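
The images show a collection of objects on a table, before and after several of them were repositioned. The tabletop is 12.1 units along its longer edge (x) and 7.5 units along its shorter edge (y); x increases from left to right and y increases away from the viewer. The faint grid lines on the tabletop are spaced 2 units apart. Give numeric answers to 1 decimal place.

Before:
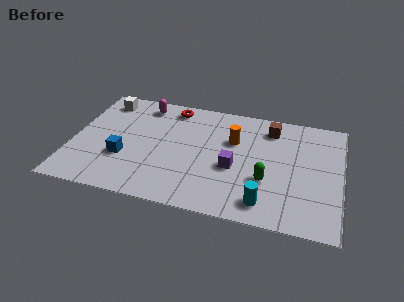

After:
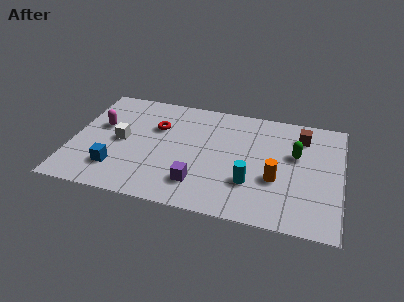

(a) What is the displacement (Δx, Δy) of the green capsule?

(1.2, 2.0)

From the two frames, the green capsule sits at roughly (8.8, 2.6) before and (10.0, 4.6) after.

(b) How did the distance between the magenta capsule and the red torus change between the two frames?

+1.2

They were about 1.3 units apart before and 2.5 after — 1.2 units further apart.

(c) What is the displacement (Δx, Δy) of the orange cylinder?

(2.0, -2.1)

The orange cylinder started near (7.2, 4.9) and ended near (9.2, 2.8).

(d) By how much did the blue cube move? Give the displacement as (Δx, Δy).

(-0.3, -0.8)

From the two frames, the blue cube sits at roughly (2.4, 2.6) before and (2.1, 1.8) after.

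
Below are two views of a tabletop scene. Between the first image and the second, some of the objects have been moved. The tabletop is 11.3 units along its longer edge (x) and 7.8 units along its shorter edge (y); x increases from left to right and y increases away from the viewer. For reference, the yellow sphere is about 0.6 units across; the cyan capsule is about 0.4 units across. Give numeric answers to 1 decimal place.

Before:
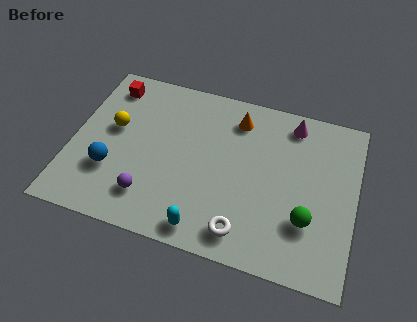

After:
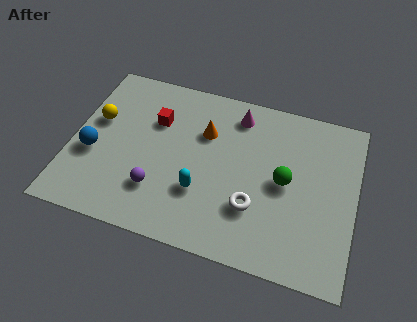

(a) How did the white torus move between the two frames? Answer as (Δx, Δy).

(0.3, 1.2)

The white torus started near (7.1, 1.2) and ended near (7.4, 2.4).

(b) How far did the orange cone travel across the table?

1.6

The orange cone moved from about (6.4, 6.3) to (5.2, 5.3), a distance of √(1.2² + 1.0²) ≈ 1.6.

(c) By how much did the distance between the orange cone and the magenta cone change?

-0.5

The distance was about 2.2 in the first image and 1.7 in the second, so they moved 0.5 units closer together.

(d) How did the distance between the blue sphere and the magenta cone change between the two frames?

-1.6

Before: roughly 8.1 units apart; after: 6.5. That's 1.6 units closer together.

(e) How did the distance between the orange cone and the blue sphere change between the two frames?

-1.2

Before: roughly 6.0 units apart; after: 4.8. That's 1.2 units closer together.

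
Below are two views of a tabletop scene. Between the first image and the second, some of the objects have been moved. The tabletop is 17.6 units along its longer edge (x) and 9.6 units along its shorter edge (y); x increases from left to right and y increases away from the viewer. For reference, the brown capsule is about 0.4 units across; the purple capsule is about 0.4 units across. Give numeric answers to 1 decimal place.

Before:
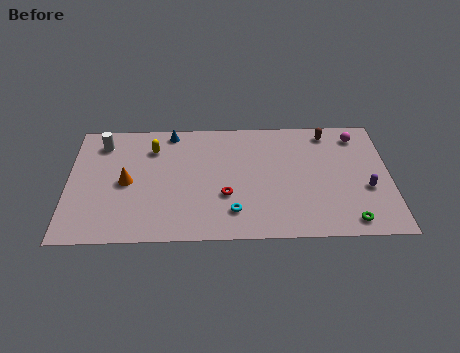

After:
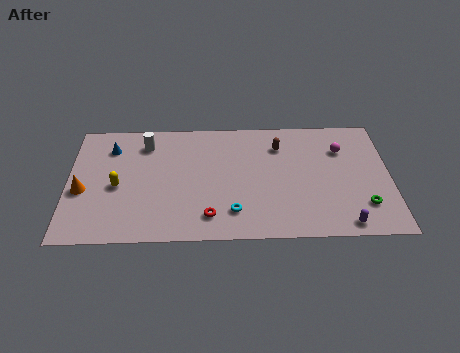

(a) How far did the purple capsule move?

3.0

The purple capsule was near (16.3, 3.7) before and (15.0, 1.0) after, so it travelled √(1.3² + 2.7²) ≈ 3.0 units.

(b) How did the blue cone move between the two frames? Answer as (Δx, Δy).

(-3.3, -1.2)

From the two frames, the blue cone sits at roughly (5.6, 8.6) before and (2.3, 7.4) after.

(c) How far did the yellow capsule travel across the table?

3.6

The yellow capsule moved from about (4.6, 7.3) to (2.7, 4.3), a distance of √(1.9² + 3.0²) ≈ 3.6.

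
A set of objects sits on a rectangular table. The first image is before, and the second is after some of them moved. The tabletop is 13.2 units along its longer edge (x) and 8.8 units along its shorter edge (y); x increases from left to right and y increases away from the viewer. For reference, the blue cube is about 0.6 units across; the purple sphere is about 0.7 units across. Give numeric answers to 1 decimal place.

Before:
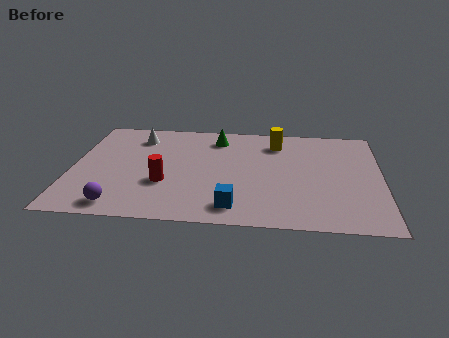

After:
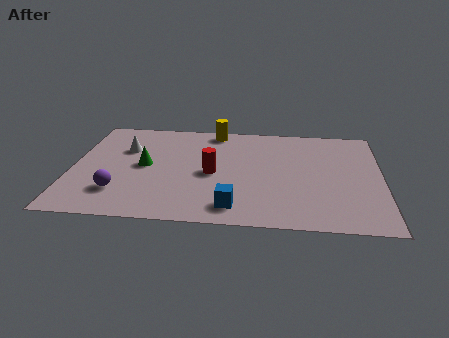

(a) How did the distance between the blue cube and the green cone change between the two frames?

-0.9

The distance was about 5.9 in the first image and 5.0 in the second, so they moved 0.9 units closer together.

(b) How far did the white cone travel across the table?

1.2

From (2.7, 7.0) to (2.2, 5.9), the white cone covered √(0.5² + 1.1²) ≈ 1.2 units.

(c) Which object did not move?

the blue cube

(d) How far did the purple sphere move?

1.1

The purple sphere was near (2.2, 1.1) before and (2.1, 2.2) after, so it travelled √(0.1² + 1.1²) ≈ 1.1 units.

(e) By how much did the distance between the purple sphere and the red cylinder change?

+1.6

They were about 2.7 units apart before and 4.3 after — 1.6 units further apart.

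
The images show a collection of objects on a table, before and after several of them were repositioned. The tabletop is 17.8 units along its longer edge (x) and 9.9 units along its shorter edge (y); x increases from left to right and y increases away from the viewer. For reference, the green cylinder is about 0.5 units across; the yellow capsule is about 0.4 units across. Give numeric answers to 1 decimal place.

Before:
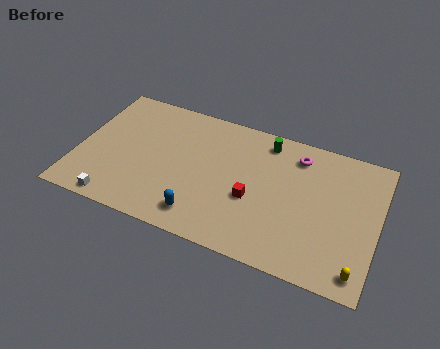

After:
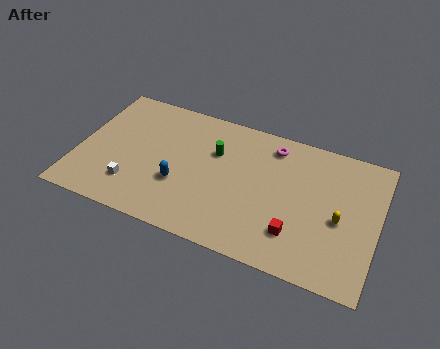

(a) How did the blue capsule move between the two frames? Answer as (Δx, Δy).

(-1.5, 1.8)

The blue capsule started near (7.7, 1.7) and ended near (6.2, 3.5).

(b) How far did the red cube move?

3.1

From (10.5, 4.0) to (13.2, 2.5), the red cube covered √(2.7² + 1.5²) ≈ 3.1 units.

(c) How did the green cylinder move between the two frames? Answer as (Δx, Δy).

(-2.9, -1.9)

The green cylinder started near (10.9, 8.5) and ended near (8.0, 6.6).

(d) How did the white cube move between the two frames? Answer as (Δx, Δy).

(0.8, 1.5)

From the two frames, the white cube sits at roughly (2.7, 0.9) before and (3.5, 2.4) after.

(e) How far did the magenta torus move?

1.5

From (12.8, 8.1) to (11.3, 8.3), the magenta torus covered √(1.5² + 0.2²) ≈ 1.5 units.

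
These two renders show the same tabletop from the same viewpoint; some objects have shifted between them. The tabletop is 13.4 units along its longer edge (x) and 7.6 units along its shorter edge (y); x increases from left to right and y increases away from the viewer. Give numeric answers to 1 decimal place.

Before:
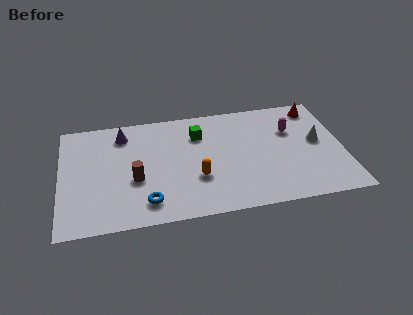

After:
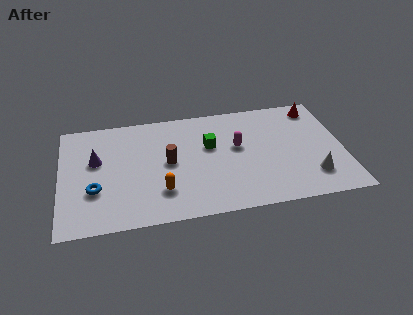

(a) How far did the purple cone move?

2.1

The purple cone was near (3.0, 6.2) before and (1.7, 4.6) after, so it travelled √(1.3² + 1.6²) ≈ 2.1 units.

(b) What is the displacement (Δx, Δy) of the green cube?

(0.5, -0.9)

The green cube was at about (6.6, 5.6) and moved to about (7.1, 4.7).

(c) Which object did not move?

the red cone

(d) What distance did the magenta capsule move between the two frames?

2.7

The magenta capsule moved from about (11.0, 5.1) to (8.4, 4.4), a distance of √(2.6² + 0.7²) ≈ 2.7.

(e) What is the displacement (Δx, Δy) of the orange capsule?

(-1.7, -0.6)

The orange capsule was at about (6.4, 2.6) and moved to about (4.7, 2.0).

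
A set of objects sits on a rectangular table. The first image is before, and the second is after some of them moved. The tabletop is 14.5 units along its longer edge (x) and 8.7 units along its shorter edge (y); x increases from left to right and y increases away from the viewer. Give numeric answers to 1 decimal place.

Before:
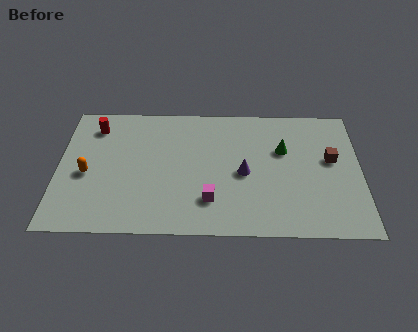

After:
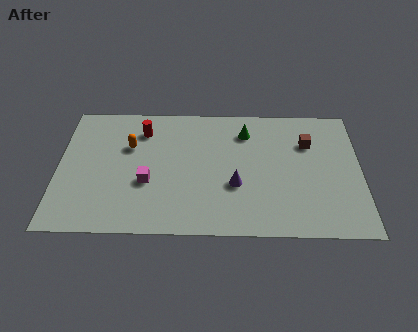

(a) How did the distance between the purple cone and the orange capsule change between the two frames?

-1.8

Before: roughly 7.5 units apart; after: 5.7. That's 1.8 units closer together.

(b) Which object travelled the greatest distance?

the magenta cube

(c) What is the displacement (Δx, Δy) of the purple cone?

(-0.4, -0.8)

The purple cone was at about (8.9, 4.0) and moved to about (8.5, 3.2).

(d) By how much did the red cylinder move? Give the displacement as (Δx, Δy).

(2.3, -0.2)

The red cylinder was at about (1.7, 7.0) and moved to about (4.0, 6.8).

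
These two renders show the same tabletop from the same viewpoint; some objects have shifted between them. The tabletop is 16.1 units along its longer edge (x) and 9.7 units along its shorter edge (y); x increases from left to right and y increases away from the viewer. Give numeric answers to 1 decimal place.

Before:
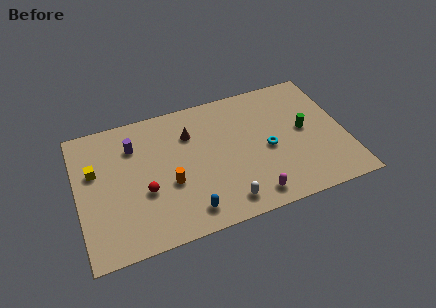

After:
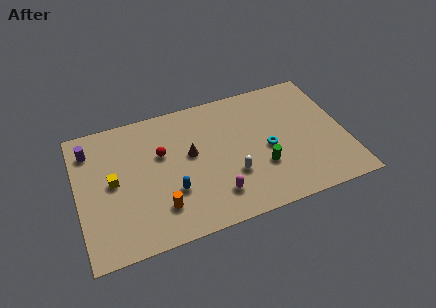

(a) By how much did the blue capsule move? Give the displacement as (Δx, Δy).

(-0.8, 1.7)

The blue capsule was at about (6.3, 1.5) and moved to about (5.5, 3.2).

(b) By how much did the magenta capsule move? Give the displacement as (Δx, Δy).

(-2.1, 0.8)

From the two frames, the magenta capsule sits at roughly (10.1, 1.3) before and (8.0, 2.1) after.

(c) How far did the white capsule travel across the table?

1.9

The white capsule was near (8.5, 1.4) before and (9.1, 3.2) after, so it travelled √(0.6² + 1.8²) ≈ 1.9 units.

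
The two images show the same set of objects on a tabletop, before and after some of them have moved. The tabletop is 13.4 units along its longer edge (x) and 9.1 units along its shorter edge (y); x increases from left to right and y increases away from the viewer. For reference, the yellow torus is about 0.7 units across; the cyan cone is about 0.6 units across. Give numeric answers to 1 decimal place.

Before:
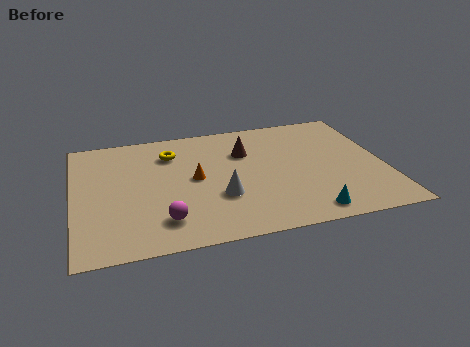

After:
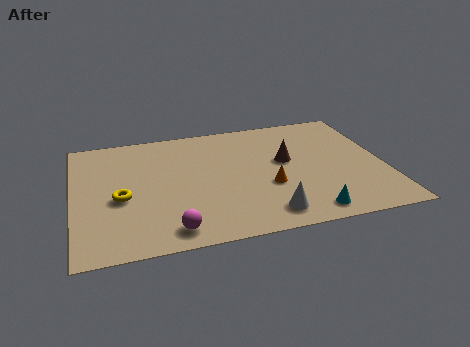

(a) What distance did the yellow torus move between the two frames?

3.8

The yellow torus was near (4.3, 6.9) before and (2.0, 3.9) after, so it travelled √(2.3² + 3.0²) ≈ 3.8 units.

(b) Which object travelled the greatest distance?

the yellow torus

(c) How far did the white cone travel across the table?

2.5

The white cone was near (6.2, 3.1) before and (8.1, 1.4) after, so it travelled √(1.9² + 1.7²) ≈ 2.5 units.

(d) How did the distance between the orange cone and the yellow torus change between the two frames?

+3.9

They were about 2.4 units apart before and 6.3 after — 3.9 units further apart.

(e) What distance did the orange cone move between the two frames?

3.4

The orange cone was near (5.2, 4.7) before and (8.3, 3.4) after, so it travelled √(3.1² + 1.3²) ≈ 3.4 units.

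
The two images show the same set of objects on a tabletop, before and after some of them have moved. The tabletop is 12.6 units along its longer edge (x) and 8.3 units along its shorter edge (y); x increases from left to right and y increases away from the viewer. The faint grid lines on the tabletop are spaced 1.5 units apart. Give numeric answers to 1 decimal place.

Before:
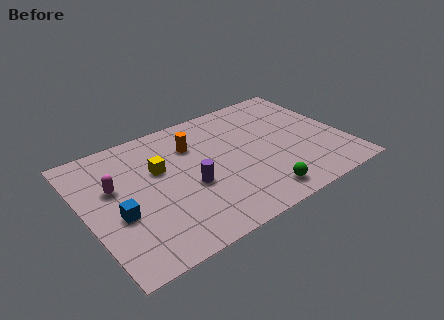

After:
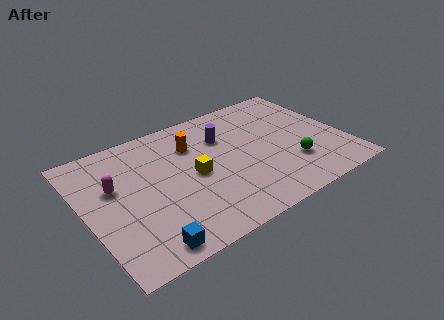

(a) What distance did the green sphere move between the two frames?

2.2

The green sphere moved from about (7.9, 1.2) to (9.8, 2.4), a distance of √(1.9² + 1.2²) ≈ 2.2.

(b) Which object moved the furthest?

the purple cylinder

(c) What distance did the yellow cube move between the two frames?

1.9

The yellow cube was near (3.7, 5.2) before and (5.2, 4.0) after, so it travelled √(1.5² + 1.2²) ≈ 1.9 units.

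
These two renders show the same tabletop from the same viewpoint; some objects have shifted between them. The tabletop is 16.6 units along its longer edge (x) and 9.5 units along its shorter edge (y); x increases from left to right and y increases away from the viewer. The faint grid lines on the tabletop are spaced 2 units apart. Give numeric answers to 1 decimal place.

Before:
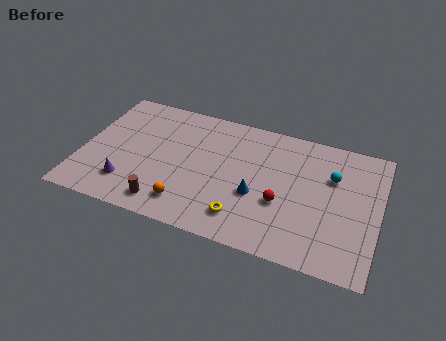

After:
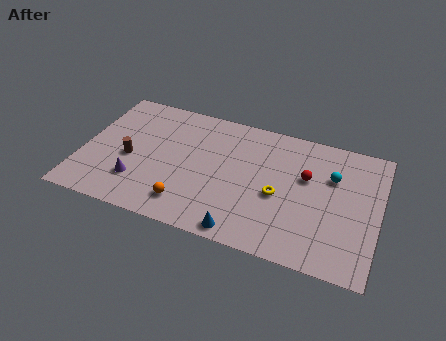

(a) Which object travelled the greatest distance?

the brown cylinder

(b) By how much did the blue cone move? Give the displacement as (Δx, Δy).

(-0.5, -2.8)

The blue cone was at about (9.9, 3.7) and moved to about (9.4, 0.9).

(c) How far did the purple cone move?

0.6

From (2.8, 2.2) to (3.3, 2.5), the purple cone covered √(0.5² + 0.3²) ≈ 0.6 units.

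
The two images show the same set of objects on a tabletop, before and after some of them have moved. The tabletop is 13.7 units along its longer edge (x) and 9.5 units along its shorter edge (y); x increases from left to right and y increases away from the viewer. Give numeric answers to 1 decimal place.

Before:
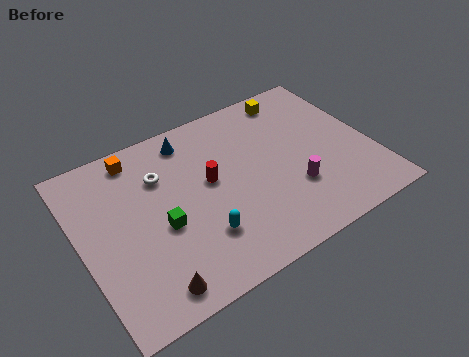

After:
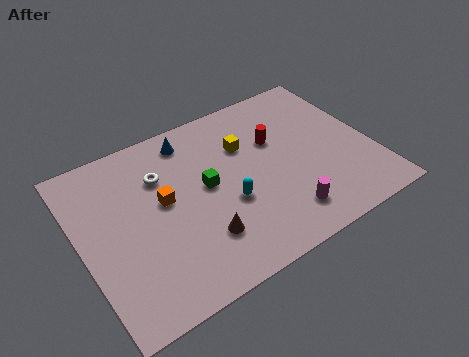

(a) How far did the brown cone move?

2.9

The brown cone was near (2.6, 1.2) before and (5.2, 2.5) after, so it travelled √(2.6² + 1.3²) ≈ 2.9 units.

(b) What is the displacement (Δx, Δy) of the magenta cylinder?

(-0.7, -1.2)

The magenta cylinder was at about (9.7, 3.0) and moved to about (9.0, 1.8).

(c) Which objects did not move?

the blue cone and the white torus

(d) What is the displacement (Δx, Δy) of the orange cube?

(0.8, -3.0)

The orange cube started near (3.1, 8.3) and ended near (3.9, 5.3).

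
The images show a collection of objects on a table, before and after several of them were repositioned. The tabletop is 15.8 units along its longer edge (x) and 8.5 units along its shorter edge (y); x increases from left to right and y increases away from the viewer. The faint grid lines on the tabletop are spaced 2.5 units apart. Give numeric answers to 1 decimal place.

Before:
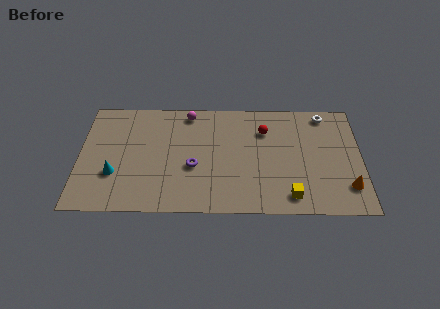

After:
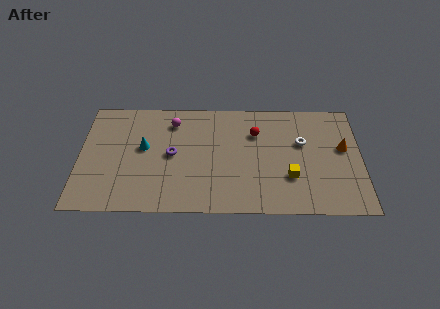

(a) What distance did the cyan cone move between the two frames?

2.6

The cyan cone moved from about (2.0, 2.8) to (3.6, 4.8), a distance of √(1.6² + 2.0²) ≈ 2.6.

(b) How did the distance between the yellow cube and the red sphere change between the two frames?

-1.3

They were about 5.1 units apart before and 3.8 after — 1.3 units closer together.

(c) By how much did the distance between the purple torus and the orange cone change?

+0.9

They were about 8.7 units apart before and 9.6 after — 0.9 units further apart.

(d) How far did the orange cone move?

2.9

The orange cone moved from about (15.0, 2.0) to (14.8, 4.9), a distance of √(0.2² + 2.9²) ≈ 2.9.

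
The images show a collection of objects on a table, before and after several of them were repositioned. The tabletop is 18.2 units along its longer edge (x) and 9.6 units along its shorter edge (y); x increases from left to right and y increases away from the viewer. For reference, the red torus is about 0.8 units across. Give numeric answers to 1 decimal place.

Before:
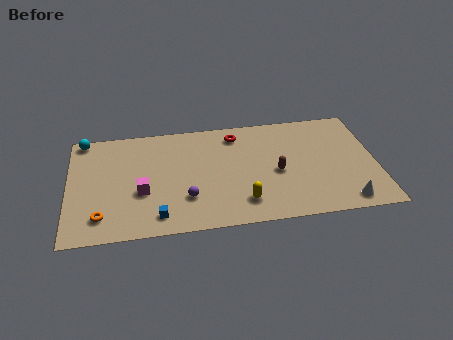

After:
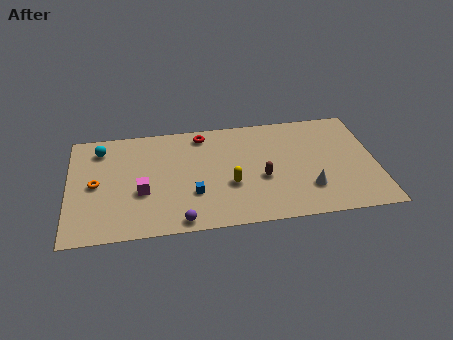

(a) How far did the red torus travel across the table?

2.0

From (10.0, 8.0) to (8.0, 8.3), the red torus covered √(2.0² + 0.3²) ≈ 2.0 units.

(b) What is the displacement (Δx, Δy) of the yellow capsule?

(-0.7, 1.6)

The yellow capsule was at about (10.2, 2.0) and moved to about (9.5, 3.6).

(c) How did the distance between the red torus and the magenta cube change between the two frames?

-1.2

The distance was about 7.1 in the first image and 5.9 in the second, so they moved 1.2 units closer together.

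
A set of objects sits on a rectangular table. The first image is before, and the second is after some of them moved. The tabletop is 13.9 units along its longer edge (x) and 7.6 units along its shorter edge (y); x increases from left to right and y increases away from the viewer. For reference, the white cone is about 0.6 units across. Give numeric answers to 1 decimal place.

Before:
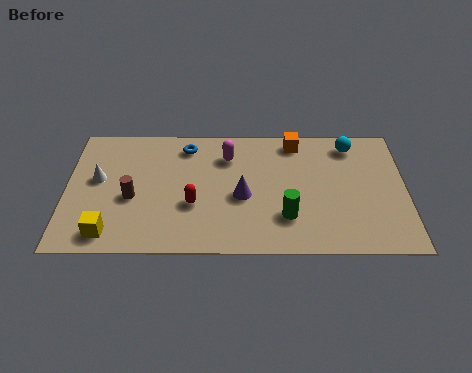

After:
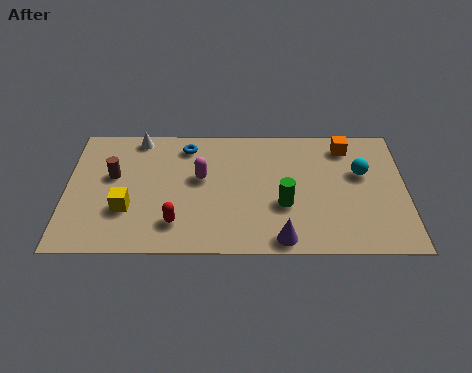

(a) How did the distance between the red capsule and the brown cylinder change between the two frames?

+1.3

The distance was about 2.5 in the first image and 3.8 in the second, so they moved 1.3 units further apart.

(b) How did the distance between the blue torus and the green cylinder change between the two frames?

-0.6

They were about 5.9 units apart before and 5.3 after — 0.6 units closer together.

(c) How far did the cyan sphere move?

1.7

From (11.7, 6.4) to (12.1, 4.7), the cyan sphere covered √(0.4² + 1.7²) ≈ 1.7 units.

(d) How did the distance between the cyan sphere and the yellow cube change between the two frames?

-1.4

The distance was about 11.2 in the first image and 9.8 in the second, so they moved 1.4 units closer together.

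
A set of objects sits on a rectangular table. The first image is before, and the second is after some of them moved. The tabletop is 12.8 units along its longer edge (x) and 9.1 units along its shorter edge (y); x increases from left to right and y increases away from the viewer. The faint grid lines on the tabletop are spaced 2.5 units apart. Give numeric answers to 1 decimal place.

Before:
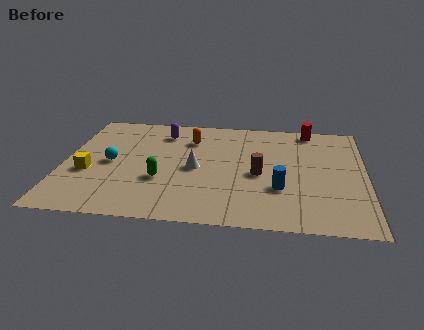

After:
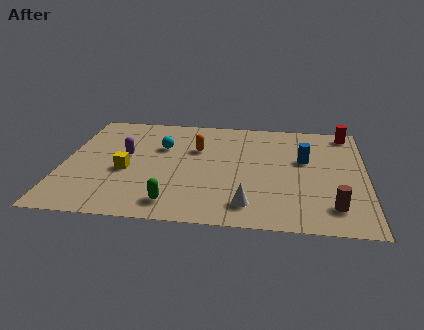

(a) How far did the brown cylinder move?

3.9

The brown cylinder moved from about (8.3, 4.1) to (11.4, 1.8), a distance of √(3.1² + 2.3²) ≈ 3.9.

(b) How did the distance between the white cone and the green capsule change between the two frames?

+1.3

Before: roughly 1.8 units apart; after: 3.1. That's 1.3 units further apart.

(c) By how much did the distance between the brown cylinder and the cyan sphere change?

+2.1

The distance was about 6.3 in the first image and 8.4 in the second, so they moved 2.1 units further apart.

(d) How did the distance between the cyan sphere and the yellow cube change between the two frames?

+1.3

They were about 1.3 units apart before and 2.6 after — 1.3 units further apart.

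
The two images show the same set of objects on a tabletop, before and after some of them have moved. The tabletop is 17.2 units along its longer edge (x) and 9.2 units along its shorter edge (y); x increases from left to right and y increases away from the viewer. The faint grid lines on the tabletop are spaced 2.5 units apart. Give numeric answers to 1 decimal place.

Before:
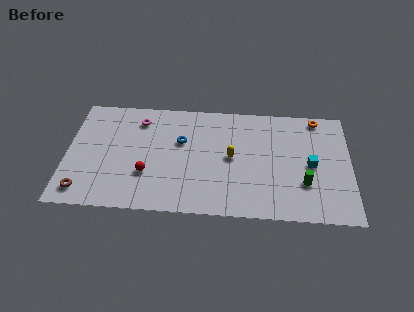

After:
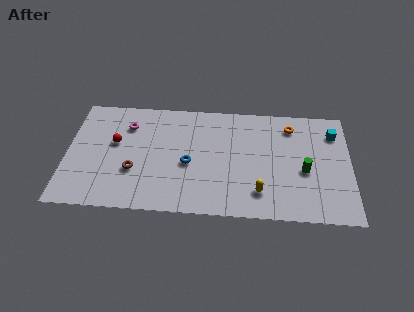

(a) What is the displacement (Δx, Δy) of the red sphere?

(-2.0, 2.4)

The red sphere was at about (4.9, 3.0) and moved to about (2.9, 5.4).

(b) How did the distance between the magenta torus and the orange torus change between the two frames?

-0.9

The distance was about 10.9 in the first image and 10.0 in the second, so they moved 0.9 units closer together.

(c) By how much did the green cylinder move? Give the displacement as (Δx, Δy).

(0.0, 1.0)

From the two frames, the green cylinder sits at roughly (14.4, 2.9) before and (14.4, 3.9) after.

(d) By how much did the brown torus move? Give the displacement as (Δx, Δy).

(3.0, 1.8)

The brown torus was at about (1.1, 1.4) and moved to about (4.1, 3.2).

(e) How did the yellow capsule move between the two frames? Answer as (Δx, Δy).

(1.7, -2.7)

From the two frames, the yellow capsule sits at roughly (10.0, 4.7) before and (11.7, 2.0) after.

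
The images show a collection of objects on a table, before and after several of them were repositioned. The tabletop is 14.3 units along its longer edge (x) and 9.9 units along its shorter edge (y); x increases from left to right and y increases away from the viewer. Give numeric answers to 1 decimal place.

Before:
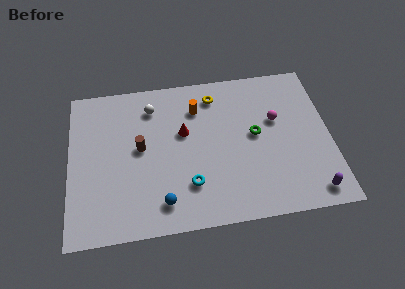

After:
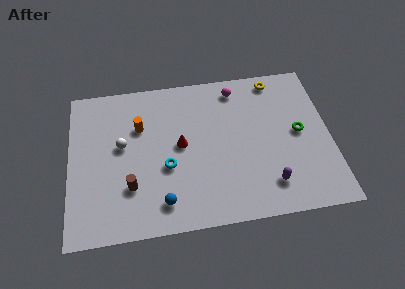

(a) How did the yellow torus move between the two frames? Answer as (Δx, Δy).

(3.4, 0.6)

The yellow torus started near (8.1, 8.2) and ended near (11.5, 8.8).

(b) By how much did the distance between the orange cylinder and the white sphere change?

-1.0

The distance was about 2.5 in the first image and 1.5 in the second, so they moved 1.0 units closer together.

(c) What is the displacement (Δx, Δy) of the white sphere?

(-1.7, -2.3)

The white sphere started near (4.6, 7.9) and ended near (2.9, 5.6).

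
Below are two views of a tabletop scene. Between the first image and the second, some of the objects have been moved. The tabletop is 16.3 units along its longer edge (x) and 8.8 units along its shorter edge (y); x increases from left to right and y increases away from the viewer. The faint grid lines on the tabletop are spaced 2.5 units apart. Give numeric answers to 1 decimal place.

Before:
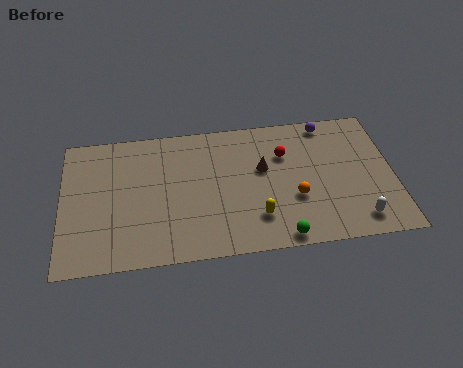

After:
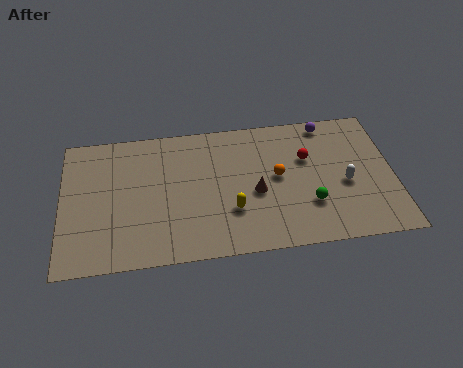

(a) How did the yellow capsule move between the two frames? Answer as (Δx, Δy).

(-1.2, 0.6)

The yellow capsule was at about (9.5, 2.2) and moved to about (8.3, 2.8).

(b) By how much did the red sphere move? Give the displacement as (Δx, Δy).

(1.1, -0.4)

From the two frames, the red sphere sits at roughly (11.0, 6.1) before and (12.1, 5.7) after.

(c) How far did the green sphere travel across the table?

2.4

The green sphere was near (10.6, 0.8) before and (12.1, 2.7) after, so it travelled √(1.5² + 1.9²) ≈ 2.4 units.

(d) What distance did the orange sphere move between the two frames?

1.7

From (11.4, 3.2) to (10.6, 4.7), the orange sphere covered √(0.8² + 1.5²) ≈ 1.7 units.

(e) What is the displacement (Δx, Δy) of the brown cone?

(-0.4, -1.5)

From the two frames, the brown cone sits at roughly (9.9, 5.3) before and (9.5, 3.8) after.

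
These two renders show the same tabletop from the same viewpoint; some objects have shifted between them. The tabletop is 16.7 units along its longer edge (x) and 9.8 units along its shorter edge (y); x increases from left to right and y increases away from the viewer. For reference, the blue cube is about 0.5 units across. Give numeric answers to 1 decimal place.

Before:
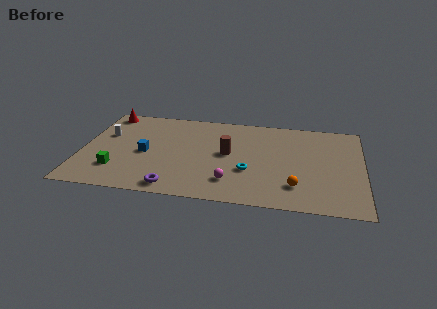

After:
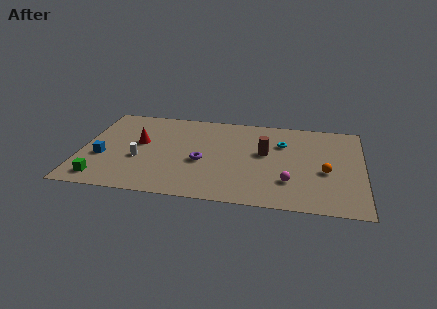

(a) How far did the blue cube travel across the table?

2.6

The blue cube moved from about (3.8, 4.5) to (1.3, 3.7), a distance of √(2.5² + 0.8²) ≈ 2.6.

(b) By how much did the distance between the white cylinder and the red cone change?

-0.7

Before: roughly 2.5 units apart; after: 1.8. That's 0.7 units closer together.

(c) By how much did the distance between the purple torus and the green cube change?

+2.6

The distance was about 3.8 in the first image and 6.4 in the second, so they moved 2.6 units further apart.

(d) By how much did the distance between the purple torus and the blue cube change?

+2.0

The distance was about 3.9 in the first image and 5.9 in the second, so they moved 2.0 units further apart.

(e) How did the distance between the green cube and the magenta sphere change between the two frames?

+4.3

The distance was about 6.8 in the first image and 11.1 in the second, so they moved 4.3 units further apart.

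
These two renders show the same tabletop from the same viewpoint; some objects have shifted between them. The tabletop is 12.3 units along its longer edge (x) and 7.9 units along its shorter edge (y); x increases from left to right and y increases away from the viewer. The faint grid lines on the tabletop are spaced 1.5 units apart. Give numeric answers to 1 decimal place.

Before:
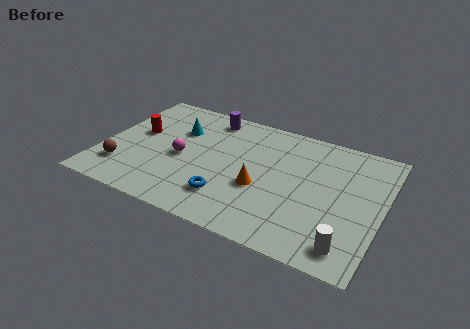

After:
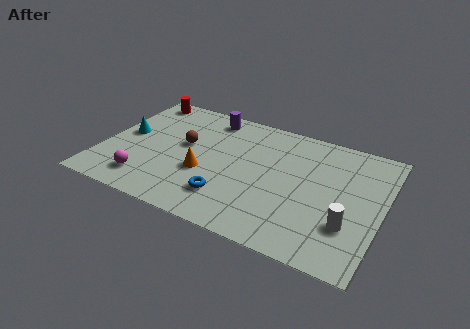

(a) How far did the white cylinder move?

1.2

From (11.1, 1.2) to (11.0, 2.4), the white cylinder covered √(0.1² + 1.2²) ≈ 1.2 units.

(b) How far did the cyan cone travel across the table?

2.5

The cyan cone moved from about (3.1, 5.4) to (0.9, 4.2), a distance of √(2.2² + 1.2²) ≈ 2.5.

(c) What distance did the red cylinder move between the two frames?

2.5

The red cylinder moved from about (1.4, 4.5) to (1.1, 7.0), a distance of √(0.3² + 2.5²) ≈ 2.5.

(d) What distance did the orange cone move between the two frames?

2.5

From (7.1, 3.1) to (4.6, 3.0), the orange cone covered √(2.5² + 0.1²) ≈ 2.5 units.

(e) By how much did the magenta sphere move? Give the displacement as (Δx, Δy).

(-1.3, -2.1)

The magenta sphere started near (3.5, 3.6) and ended near (2.2, 1.5).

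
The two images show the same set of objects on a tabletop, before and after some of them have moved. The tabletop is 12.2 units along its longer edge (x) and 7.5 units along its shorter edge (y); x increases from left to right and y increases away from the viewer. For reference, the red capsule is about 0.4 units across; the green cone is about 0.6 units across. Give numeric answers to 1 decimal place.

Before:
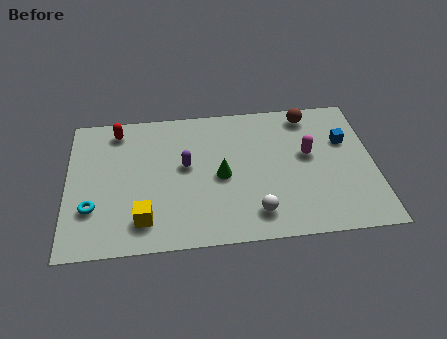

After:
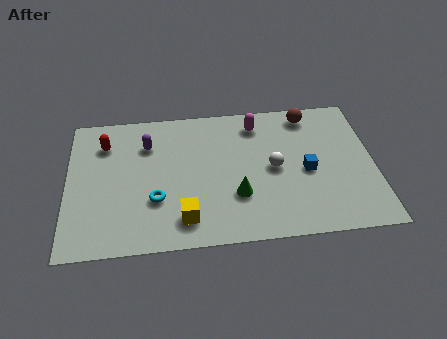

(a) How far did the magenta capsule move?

2.8

From (9.6, 4.3) to (7.6, 6.2), the magenta capsule covered √(2.0² + 1.9²) ≈ 2.8 units.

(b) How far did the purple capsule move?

2.0

The purple capsule moved from about (4.7, 4.2) to (3.2, 5.5), a distance of √(1.5² + 1.3²) ≈ 2.0.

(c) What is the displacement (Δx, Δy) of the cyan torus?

(2.5, 0.2)

The cyan torus was at about (1.0, 2.3) and moved to about (3.5, 2.5).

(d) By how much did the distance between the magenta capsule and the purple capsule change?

-0.4

Before: roughly 4.9 units apart; after: 4.5. That's 0.4 units closer together.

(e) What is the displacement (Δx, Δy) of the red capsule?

(-0.5, -0.7)

The red capsule started near (2.0, 6.4) and ended near (1.5, 5.7).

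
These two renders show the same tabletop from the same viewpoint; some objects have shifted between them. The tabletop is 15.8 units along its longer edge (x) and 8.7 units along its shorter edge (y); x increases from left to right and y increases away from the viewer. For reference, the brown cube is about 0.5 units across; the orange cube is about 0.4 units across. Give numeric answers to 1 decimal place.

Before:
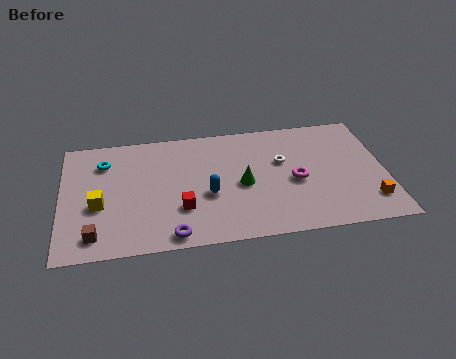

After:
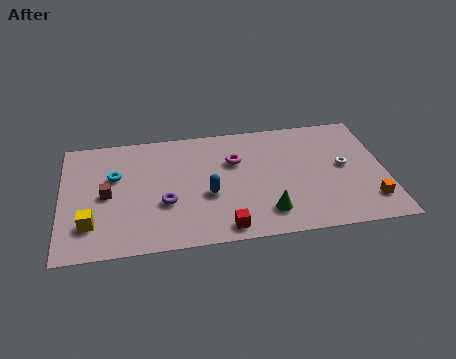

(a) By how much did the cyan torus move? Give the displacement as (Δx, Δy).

(0.5, -1.1)

The cyan torus started near (2.1, 6.6) and ended near (2.6, 5.5).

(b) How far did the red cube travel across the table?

2.6

The red cube was near (5.8, 2.7) before and (7.8, 1.0) after, so it travelled √(2.0² + 1.7²) ≈ 2.6 units.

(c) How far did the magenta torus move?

3.5

The magenta torus was near (11.4, 3.9) before and (8.5, 5.8) after, so it travelled √(2.9² + 1.9²) ≈ 3.5 units.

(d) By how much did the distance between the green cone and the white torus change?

+2.4

The distance was about 2.4 in the first image and 4.8 in the second, so they moved 2.4 units further apart.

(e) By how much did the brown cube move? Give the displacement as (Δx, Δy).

(0.6, 2.8)

The brown cube started near (1.6, 1.4) and ended near (2.2, 4.2).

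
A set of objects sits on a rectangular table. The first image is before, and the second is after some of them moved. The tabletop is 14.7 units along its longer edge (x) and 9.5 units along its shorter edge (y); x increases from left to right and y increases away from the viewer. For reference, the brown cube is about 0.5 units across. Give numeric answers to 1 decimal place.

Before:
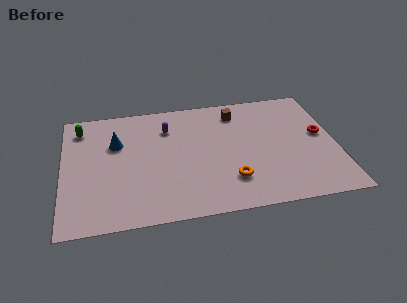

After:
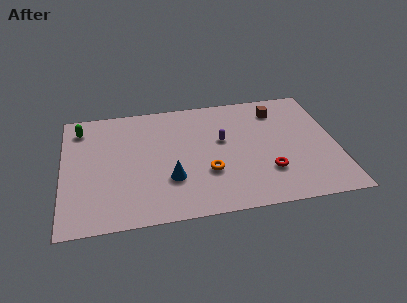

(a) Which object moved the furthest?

the blue cone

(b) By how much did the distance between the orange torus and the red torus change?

-2.5

Before: roughly 5.7 units apart; after: 3.2. That's 2.5 units closer together.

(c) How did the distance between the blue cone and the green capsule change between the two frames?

+4.3

The distance was about 2.4 in the first image and 6.7 in the second, so they moved 4.3 units further apart.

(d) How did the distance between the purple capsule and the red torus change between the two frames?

-4.7

They were about 8.4 units apart before and 3.7 after — 4.7 units closer together.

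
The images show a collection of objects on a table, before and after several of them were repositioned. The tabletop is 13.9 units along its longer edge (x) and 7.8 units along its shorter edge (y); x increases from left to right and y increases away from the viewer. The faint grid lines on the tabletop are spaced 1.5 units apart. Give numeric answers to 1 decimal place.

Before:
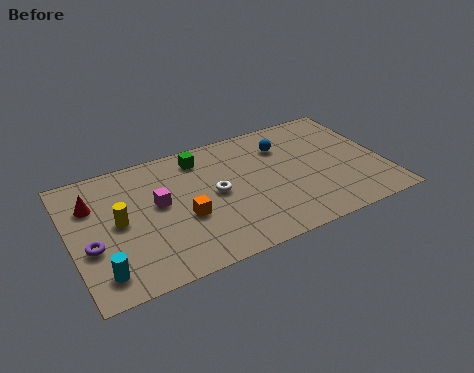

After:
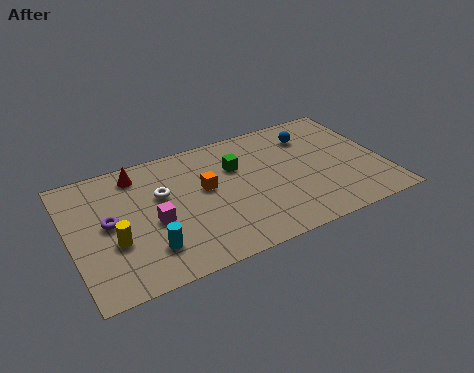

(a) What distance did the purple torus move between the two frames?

1.4

The purple torus was near (0.8, 3.0) before and (1.7, 4.1) after, so it travelled √(0.9² + 1.1²) ≈ 1.4 units.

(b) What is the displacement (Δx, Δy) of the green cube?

(1.5, -1.2)

The green cube started near (6.0, 6.5) and ended near (7.5, 5.3).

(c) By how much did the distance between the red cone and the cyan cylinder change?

+0.6

The distance was about 4.1 in the first image and 4.7 in the second, so they moved 0.6 units further apart.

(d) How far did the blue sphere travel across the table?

1.3

The blue sphere moved from about (9.7, 5.8) to (11.0, 6.0), a distance of √(1.3² + 0.2²) ≈ 1.3.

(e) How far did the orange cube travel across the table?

1.8

The orange cube was near (4.9, 3.1) before and (6.0, 4.5) after, so it travelled √(1.1² + 1.4²) ≈ 1.8 units.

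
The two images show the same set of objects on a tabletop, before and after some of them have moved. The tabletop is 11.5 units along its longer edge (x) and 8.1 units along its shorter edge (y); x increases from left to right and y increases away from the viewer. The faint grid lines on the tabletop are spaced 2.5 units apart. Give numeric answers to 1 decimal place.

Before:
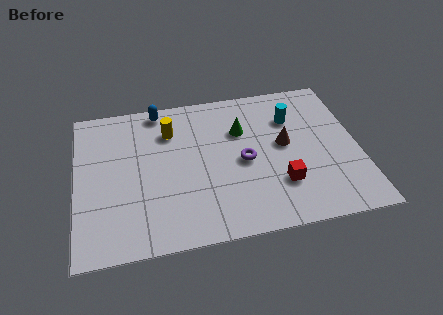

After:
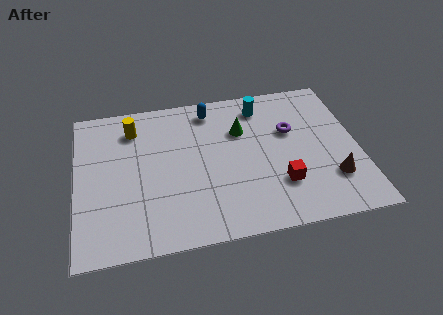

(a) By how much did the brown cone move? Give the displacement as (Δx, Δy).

(1.8, -2.2)

The brown cone started near (8.5, 4.4) and ended near (10.3, 2.2).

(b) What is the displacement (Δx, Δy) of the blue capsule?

(2.1, -0.4)

The blue capsule was at about (3.5, 7.3) and moved to about (5.6, 6.9).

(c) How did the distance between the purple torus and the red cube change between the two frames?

+0.8

Before: roughly 2.1 units apart; after: 2.9. That's 0.8 units further apart.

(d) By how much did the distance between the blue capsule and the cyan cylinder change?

-3.5

They were about 5.6 units apart before and 2.1 after — 3.5 units closer together.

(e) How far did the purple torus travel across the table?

2.4

From (6.8, 3.8) to (8.8, 5.1), the purple torus covered √(2.0² + 1.3²) ≈ 2.4 units.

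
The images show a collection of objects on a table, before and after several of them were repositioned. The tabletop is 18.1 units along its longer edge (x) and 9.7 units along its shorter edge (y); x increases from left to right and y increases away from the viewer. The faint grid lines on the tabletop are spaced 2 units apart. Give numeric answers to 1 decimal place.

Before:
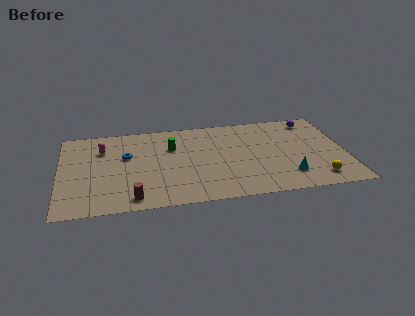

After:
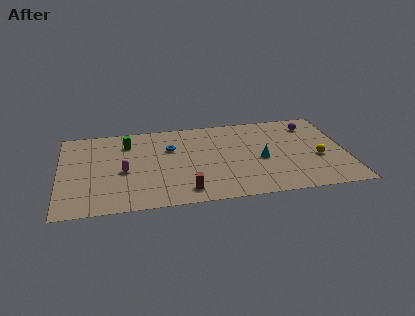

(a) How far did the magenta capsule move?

3.0

The magenta capsule was near (2.7, 7.0) before and (4.0, 4.3) after, so it travelled √(1.3² + 2.7²) ≈ 3.0 units.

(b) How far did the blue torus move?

2.8

The blue torus was near (4.2, 6.0) before and (7.0, 6.5) after, so it travelled √(2.8² + 0.5²) ≈ 2.8 units.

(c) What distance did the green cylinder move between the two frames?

2.9

The green cylinder was near (7.1, 6.6) before and (4.3, 7.5) after, so it travelled √(2.8² + 0.9²) ≈ 2.9 units.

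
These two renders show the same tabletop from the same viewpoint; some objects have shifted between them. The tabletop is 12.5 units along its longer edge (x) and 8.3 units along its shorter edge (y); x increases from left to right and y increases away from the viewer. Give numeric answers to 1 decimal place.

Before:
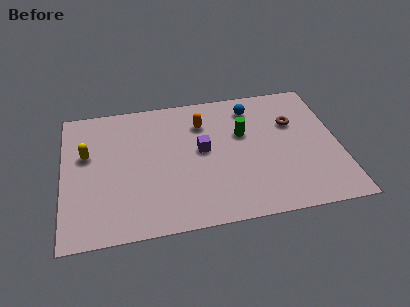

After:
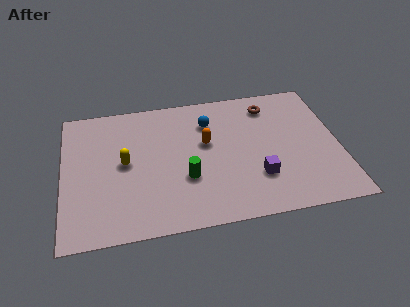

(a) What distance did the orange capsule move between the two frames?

1.3

From (6.4, 6.2) to (6.5, 4.9), the orange capsule covered √(0.1² + 1.3²) ≈ 1.3 units.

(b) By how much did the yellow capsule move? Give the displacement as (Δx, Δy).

(1.7, -0.8)

The yellow capsule started near (1.1, 5.1) and ended near (2.8, 4.3).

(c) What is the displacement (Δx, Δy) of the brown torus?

(-1.0, 1.3)

The brown torus started near (10.5, 5.5) and ended near (9.5, 6.8).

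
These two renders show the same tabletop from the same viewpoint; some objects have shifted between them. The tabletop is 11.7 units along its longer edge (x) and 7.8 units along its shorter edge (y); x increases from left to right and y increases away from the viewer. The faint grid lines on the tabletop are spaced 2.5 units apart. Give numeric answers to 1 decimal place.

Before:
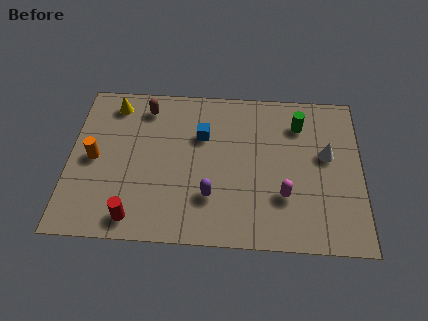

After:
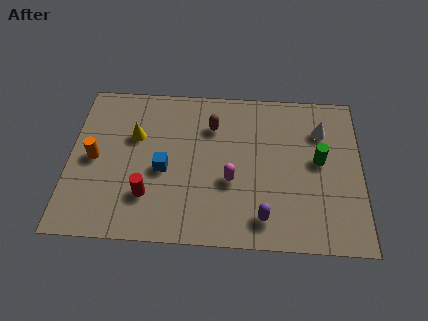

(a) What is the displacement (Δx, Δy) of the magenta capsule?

(-2.1, 0.6)

The magenta capsule started near (8.6, 2.4) and ended near (6.5, 3.0).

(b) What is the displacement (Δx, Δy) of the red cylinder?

(0.5, 1.1)

The red cylinder started near (2.7, 1.0) and ended near (3.2, 2.1).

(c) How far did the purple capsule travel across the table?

2.3

The purple capsule was near (5.7, 2.2) before and (7.8, 1.3) after, so it travelled √(2.1² + 0.9²) ≈ 2.3 units.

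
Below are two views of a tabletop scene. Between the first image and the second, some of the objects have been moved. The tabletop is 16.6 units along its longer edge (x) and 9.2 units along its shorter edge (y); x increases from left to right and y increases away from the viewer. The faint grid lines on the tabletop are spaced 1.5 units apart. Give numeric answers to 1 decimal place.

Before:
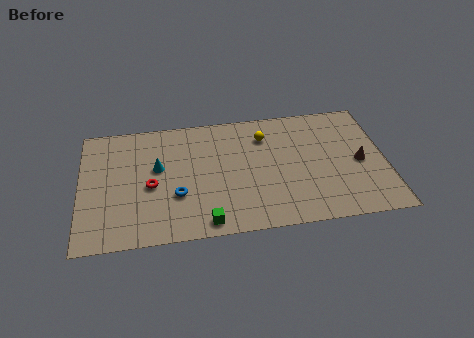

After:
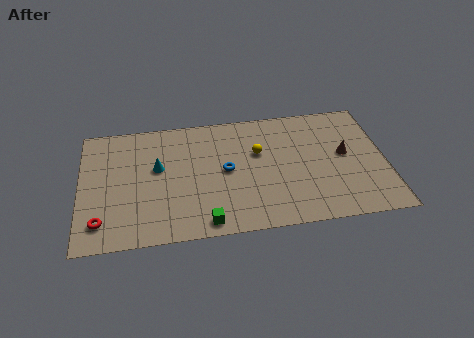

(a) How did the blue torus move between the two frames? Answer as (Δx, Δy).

(2.7, 1.5)

The blue torus started near (5.2, 3.2) and ended near (7.9, 4.7).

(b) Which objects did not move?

the cyan cone and the green cube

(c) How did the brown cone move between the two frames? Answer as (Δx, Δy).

(-0.8, 0.7)

The brown cone was at about (15.2, 4.3) and moved to about (14.4, 5.0).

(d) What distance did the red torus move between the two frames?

3.5

From (3.8, 4.1) to (1.1, 1.8), the red torus covered √(2.7² + 2.3²) ≈ 3.5 units.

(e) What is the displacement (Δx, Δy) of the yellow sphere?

(-0.4, -1.2)

The yellow sphere was at about (10.1, 7.0) and moved to about (9.7, 5.8).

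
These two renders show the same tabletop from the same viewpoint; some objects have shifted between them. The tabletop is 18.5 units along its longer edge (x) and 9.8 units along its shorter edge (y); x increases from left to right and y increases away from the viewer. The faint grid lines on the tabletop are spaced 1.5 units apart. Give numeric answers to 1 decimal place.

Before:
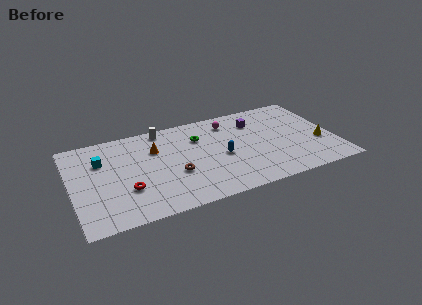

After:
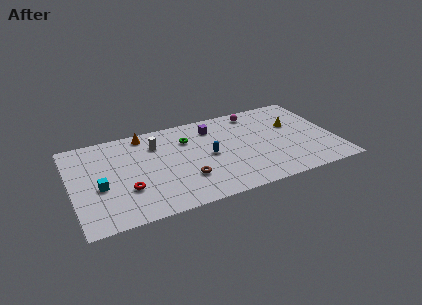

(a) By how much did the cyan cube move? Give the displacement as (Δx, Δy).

(-0.3, -2.7)

From the two frames, the cyan cube sits at roughly (2.2, 6.8) before and (1.9, 4.1) after.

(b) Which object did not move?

the red torus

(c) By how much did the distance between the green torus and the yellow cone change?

-1.4

The distance was about 9.0 in the first image and 7.6 in the second, so they moved 1.4 units closer together.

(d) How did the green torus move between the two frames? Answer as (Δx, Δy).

(-0.8, 0.1)

The green torus started near (9.1, 7.0) and ended near (8.3, 7.1).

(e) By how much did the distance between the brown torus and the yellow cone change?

-1.6

Before: roughly 10.3 units apart; after: 8.7. That's 1.6 units closer together.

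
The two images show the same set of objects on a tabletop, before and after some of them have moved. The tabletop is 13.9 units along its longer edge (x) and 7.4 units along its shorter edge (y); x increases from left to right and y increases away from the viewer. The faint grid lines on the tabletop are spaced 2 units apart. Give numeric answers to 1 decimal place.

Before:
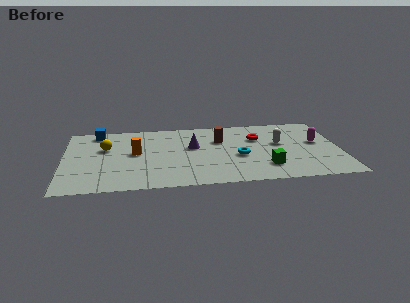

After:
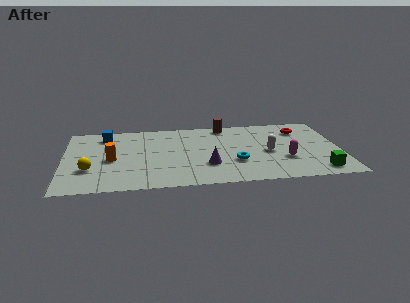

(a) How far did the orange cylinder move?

1.3

The orange cylinder was near (3.6, 4.0) before and (2.4, 3.4) after, so it travelled √(1.2² + 0.6²) ≈ 1.3 units.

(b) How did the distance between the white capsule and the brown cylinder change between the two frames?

+0.7

The distance was about 3.1 in the first image and 3.8 in the second, so they moved 0.7 units further apart.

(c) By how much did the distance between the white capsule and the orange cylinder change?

+0.6

Before: roughly 7.3 units apart; after: 7.9. That's 0.6 units further apart.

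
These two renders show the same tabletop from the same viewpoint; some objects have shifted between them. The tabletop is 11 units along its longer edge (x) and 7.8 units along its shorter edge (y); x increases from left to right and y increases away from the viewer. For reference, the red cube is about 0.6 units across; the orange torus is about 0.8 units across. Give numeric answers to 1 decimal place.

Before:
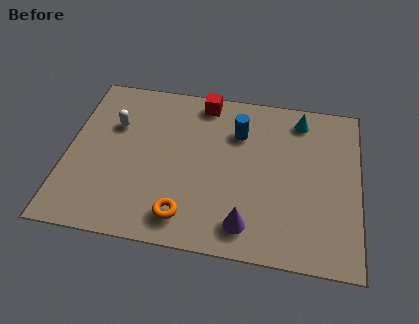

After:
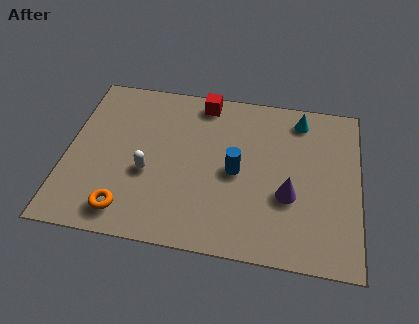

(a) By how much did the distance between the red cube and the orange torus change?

+0.7

They were about 5.6 units apart before and 6.3 after — 0.7 units further apart.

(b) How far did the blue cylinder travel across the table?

1.9

The blue cylinder moved from about (6.4, 5.6) to (6.4, 3.7), a distance of √(0.0² + 1.9²) ≈ 1.9.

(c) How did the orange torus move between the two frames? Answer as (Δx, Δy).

(-2.2, -0.1)

The orange torus started near (4.6, 1.3) and ended near (2.4, 1.2).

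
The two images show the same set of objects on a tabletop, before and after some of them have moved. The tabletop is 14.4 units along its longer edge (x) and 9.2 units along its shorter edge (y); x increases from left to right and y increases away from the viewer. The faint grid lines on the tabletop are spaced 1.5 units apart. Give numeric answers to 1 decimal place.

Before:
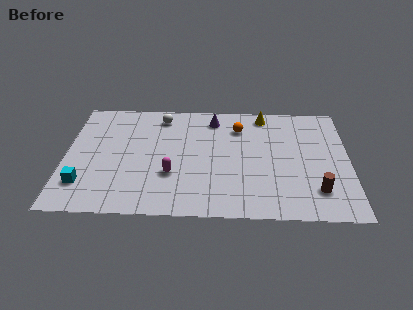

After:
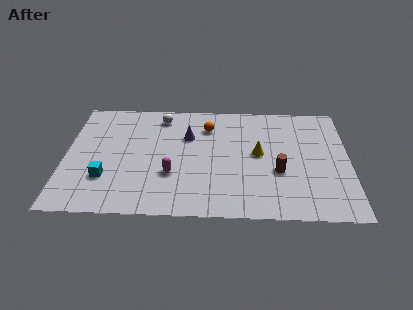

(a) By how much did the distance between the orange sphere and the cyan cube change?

-2.5

They were about 9.2 units apart before and 6.7 after — 2.5 units closer together.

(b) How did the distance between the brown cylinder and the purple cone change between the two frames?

-2.3

Before: roughly 7.6 units apart; after: 5.3. That's 2.3 units closer together.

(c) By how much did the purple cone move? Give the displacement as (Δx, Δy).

(-1.3, -1.5)

The purple cone started near (7.5, 7.7) and ended near (6.2, 6.2).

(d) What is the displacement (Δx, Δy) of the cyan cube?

(1.1, 0.5)

From the two frames, the cyan cube sits at roughly (1.0, 2.2) before and (2.1, 2.7) after.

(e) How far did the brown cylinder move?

2.4

From (12.7, 2.1) to (10.8, 3.5), the brown cylinder covered √(1.9² + 1.4²) ≈ 2.4 units.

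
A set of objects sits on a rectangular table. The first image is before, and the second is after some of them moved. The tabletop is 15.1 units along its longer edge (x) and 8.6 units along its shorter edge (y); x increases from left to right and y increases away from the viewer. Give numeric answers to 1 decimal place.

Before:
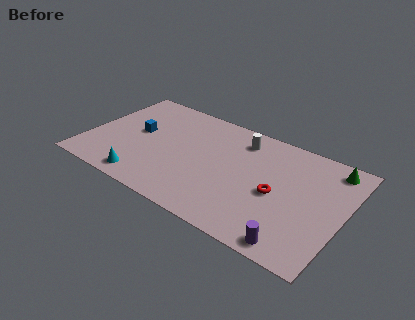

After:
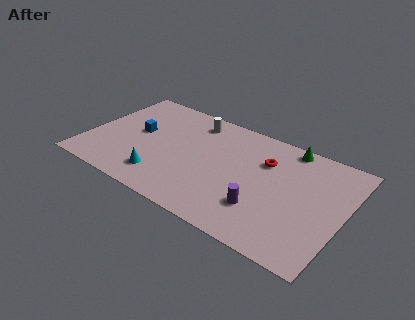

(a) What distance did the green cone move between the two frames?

2.6

The green cone moved from about (14.0, 7.4) to (11.4, 7.8), a distance of √(2.6² + 0.4²) ≈ 2.6.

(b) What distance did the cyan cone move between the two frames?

1.1

From (3.9, 1.1) to (4.8, 1.8), the cyan cone covered √(0.9² + 0.7²) ≈ 1.1 units.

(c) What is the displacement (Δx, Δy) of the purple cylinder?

(-2.1, 1.5)

The purple cylinder was at about (12.8, 0.9) and moved to about (10.7, 2.4).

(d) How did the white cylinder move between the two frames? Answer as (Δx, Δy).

(-2.9, 0.2)

From the two frames, the white cylinder sits at roughly (8.7, 7.0) before and (5.8, 7.2) after.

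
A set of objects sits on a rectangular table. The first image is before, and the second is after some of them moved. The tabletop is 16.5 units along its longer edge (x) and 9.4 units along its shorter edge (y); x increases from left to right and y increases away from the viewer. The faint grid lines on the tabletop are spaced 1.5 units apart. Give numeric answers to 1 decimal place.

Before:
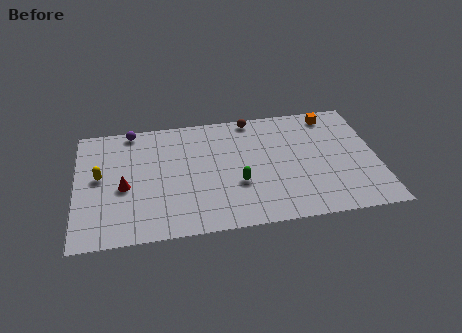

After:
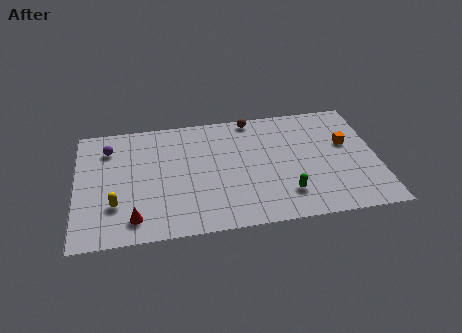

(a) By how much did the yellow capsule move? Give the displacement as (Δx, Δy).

(0.8, -2.3)

The yellow capsule started near (1.3, 5.1) and ended near (2.1, 2.8).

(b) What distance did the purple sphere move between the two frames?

1.8

The purple sphere was near (3.1, 8.6) before and (1.8, 7.3) after, so it travelled √(1.3² + 1.3²) ≈ 1.8 units.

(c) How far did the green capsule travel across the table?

2.9

The green capsule was near (8.8, 3.4) before and (11.4, 2.2) after, so it travelled √(2.6² + 1.2²) ≈ 2.9 units.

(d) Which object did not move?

the brown sphere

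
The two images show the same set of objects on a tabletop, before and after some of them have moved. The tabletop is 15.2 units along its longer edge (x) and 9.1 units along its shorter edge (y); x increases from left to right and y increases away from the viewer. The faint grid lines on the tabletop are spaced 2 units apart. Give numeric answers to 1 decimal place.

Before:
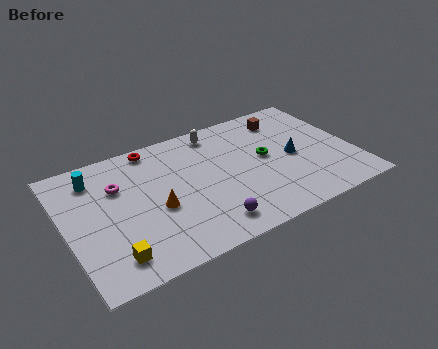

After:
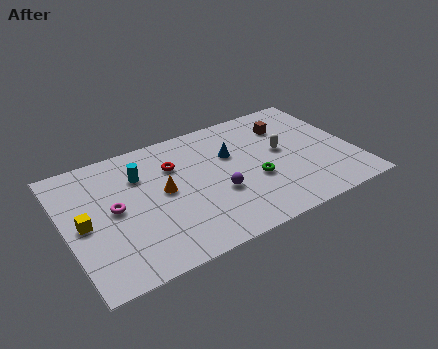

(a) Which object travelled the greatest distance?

the white capsule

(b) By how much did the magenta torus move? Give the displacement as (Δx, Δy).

(-0.4, -1.5)

From the two frames, the magenta torus sits at roughly (2.9, 6.2) before and (2.5, 4.7) after.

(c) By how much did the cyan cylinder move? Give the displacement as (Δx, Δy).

(2.3, -0.8)

From the two frames, the cyan cylinder sits at roughly (1.8, 7.3) before and (4.1, 6.5) after.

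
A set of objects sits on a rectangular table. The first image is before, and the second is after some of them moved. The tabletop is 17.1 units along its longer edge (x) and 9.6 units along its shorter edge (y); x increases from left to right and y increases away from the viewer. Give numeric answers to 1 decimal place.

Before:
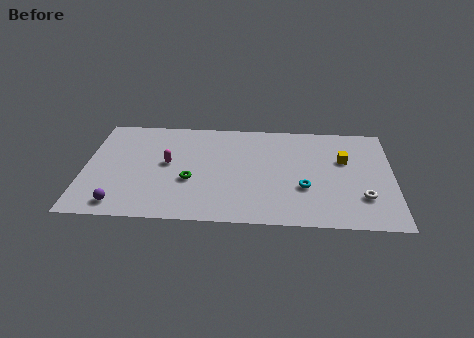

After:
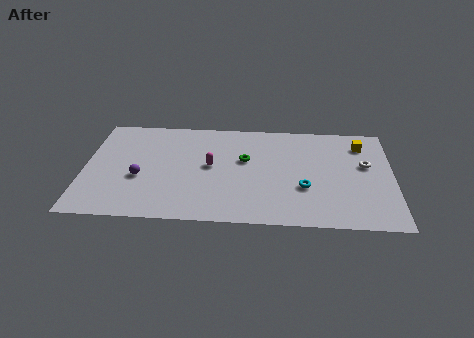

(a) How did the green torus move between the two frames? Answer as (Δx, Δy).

(3.0, 2.1)

From the two frames, the green torus sits at roughly (5.9, 3.7) before and (8.9, 5.8) after.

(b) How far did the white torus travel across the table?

3.0

The white torus was near (15.4, 2.7) before and (15.6, 5.7) after, so it travelled √(0.2² + 3.0²) ≈ 3.0 units.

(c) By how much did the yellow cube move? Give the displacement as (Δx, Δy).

(1.0, 1.5)

The yellow cube was at about (14.4, 6.1) and moved to about (15.4, 7.6).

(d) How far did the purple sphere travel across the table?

2.7

The purple sphere was near (2.1, 1.3) before and (3.1, 3.8) after, so it travelled √(1.0² + 2.5²) ≈ 2.7 units.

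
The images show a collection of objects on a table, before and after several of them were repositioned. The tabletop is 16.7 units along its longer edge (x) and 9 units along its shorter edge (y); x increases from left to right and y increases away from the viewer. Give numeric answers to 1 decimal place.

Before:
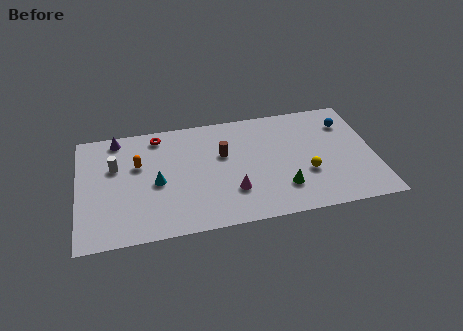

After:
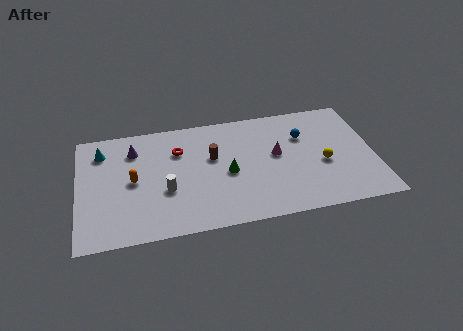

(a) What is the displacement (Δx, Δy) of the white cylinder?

(2.8, -2.4)

From the two frames, the white cylinder sits at roughly (2.1, 5.8) before and (4.9, 3.4) after.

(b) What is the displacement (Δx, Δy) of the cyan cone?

(-3.0, 3.0)

The cyan cone was at about (4.4, 4.1) and moved to about (1.4, 7.1).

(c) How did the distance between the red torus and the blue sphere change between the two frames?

-3.6

Before: roughly 10.7 units apart; after: 7.1. That's 3.6 units closer together.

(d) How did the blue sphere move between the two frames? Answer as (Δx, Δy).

(-2.5, -0.6)

The blue sphere started near (15.3, 6.8) and ended near (12.8, 6.2).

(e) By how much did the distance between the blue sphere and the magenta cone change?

-5.9

They were about 7.9 units apart before and 2.0 after — 5.9 units closer together.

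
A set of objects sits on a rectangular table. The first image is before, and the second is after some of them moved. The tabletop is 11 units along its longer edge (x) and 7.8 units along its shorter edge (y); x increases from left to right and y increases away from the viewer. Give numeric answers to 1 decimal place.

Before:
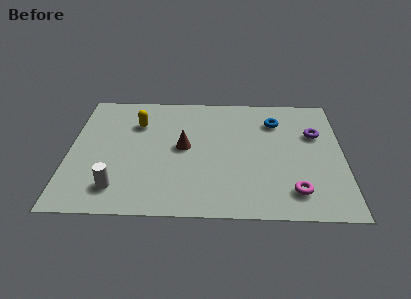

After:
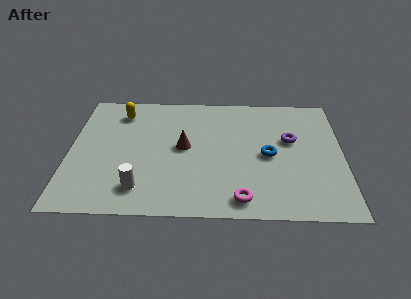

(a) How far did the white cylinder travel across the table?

0.9

From (2.0, 1.5) to (2.9, 1.5), the white cylinder covered √(0.9² + 0.0²) ≈ 0.9 units.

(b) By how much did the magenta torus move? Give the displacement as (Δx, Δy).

(-2.1, -0.5)

The magenta torus was at about (9.0, 1.5) and moved to about (6.9, 1.0).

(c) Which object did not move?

the brown cone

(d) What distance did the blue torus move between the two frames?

2.2

From (8.3, 5.9) to (8.0, 3.7), the blue torus covered √(0.3² + 2.2²) ≈ 2.2 units.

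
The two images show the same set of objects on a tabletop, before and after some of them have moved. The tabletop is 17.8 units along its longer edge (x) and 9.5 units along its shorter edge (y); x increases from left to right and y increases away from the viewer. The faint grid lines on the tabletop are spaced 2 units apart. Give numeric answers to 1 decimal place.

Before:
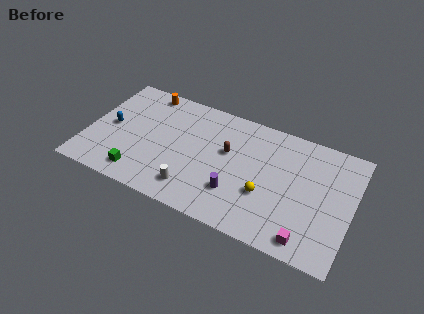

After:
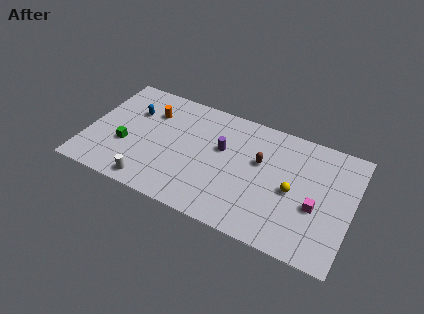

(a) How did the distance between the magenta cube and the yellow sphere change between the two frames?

-2.0

They were about 3.7 units apart before and 1.7 after — 2.0 units closer together.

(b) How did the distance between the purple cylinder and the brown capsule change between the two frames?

-0.5

They were about 3.1 units apart before and 2.6 after — 0.5 units closer together.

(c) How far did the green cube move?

2.3

The green cube was near (3.9, 1.5) before and (2.7, 3.5) after, so it travelled √(1.2² + 2.0²) ≈ 2.3 units.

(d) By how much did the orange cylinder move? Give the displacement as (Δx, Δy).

(0.6, -1.6)

From the two frames, the orange cylinder sits at roughly (3.4, 8.5) before and (4.0, 6.9) after.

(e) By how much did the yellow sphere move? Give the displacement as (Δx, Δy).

(1.7, 1.0)

From the two frames, the yellow sphere sits at roughly (12.2, 3.4) before and (13.9, 4.4) after.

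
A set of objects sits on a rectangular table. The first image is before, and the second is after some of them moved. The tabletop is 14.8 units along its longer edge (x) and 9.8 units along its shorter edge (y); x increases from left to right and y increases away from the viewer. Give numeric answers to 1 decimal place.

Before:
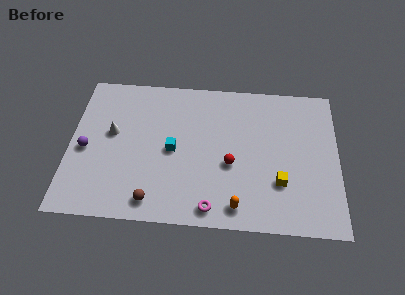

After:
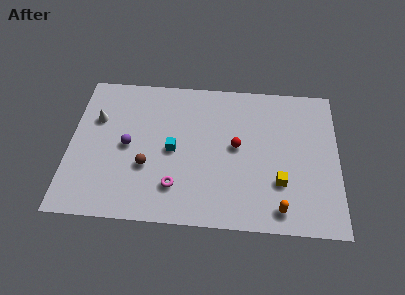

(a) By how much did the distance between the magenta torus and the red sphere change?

+1.3

Before: roughly 3.1 units apart; after: 4.4. That's 1.3 units further apart.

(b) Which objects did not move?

the yellow cube and the cyan cube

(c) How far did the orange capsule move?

2.3

From (9.3, 1.3) to (11.6, 1.3), the orange capsule covered √(2.3² + 0.0²) ≈ 2.3 units.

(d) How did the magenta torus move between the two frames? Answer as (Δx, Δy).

(-2.0, 1.2)

The magenta torus was at about (7.9, 1.1) and moved to about (5.9, 2.3).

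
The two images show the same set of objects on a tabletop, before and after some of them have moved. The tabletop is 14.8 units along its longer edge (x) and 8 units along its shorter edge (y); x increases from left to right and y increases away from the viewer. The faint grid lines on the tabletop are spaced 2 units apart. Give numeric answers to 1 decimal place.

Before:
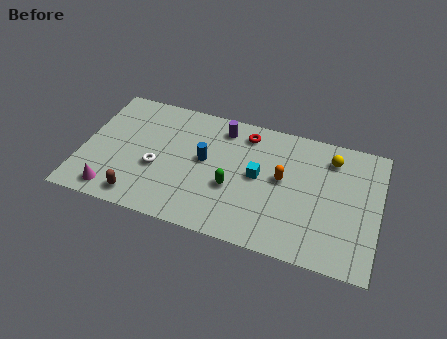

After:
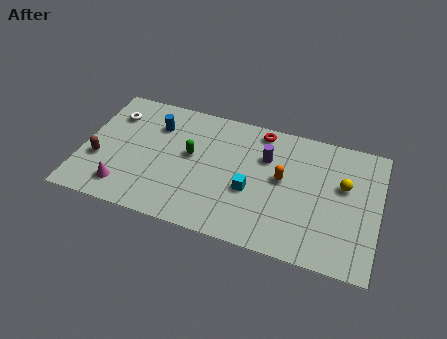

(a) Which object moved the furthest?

the white torus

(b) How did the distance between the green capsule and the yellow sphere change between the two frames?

+1.9

The distance was about 5.7 in the first image and 7.6 in the second, so they moved 1.9 units further apart.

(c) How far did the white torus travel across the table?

3.8

The white torus moved from about (3.8, 3.2) to (1.3, 6.0), a distance of √(2.5² + 2.8²) ≈ 3.8.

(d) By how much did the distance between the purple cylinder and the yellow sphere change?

-1.6

Before: roughly 5.5 units apart; after: 3.9. That's 1.6 units closer together.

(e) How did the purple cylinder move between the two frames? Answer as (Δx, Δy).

(2.3, -1.2)

The purple cylinder was at about (6.8, 6.7) and moved to about (9.1, 5.5).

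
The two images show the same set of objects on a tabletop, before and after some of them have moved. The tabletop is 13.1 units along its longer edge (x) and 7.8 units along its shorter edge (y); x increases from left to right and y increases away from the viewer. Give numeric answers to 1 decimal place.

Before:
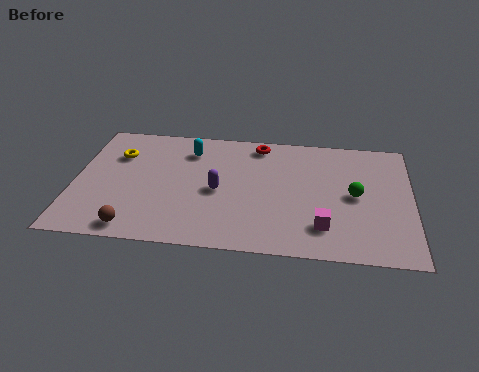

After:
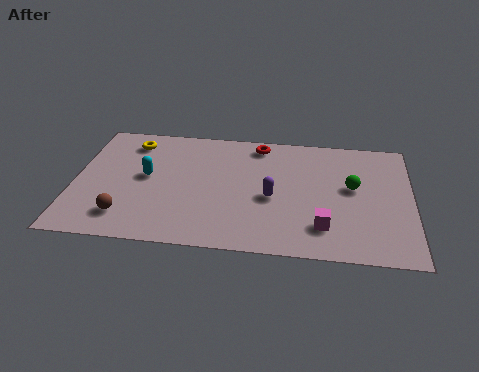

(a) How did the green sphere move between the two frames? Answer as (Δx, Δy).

(-0.1, 0.5)

The green sphere started near (10.9, 3.9) and ended near (10.8, 4.4).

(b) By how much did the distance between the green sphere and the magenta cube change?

+0.4

Before: roughly 2.4 units apart; after: 2.8. That's 0.4 units further apart.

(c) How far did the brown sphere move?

0.8

From (2.5, 0.9) to (2.1, 1.6), the brown sphere covered √(0.4² + 0.7²) ≈ 0.8 units.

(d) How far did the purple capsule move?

2.1

From (5.6, 3.6) to (7.7, 3.4), the purple capsule covered √(2.1² + 0.2²) ≈ 2.1 units.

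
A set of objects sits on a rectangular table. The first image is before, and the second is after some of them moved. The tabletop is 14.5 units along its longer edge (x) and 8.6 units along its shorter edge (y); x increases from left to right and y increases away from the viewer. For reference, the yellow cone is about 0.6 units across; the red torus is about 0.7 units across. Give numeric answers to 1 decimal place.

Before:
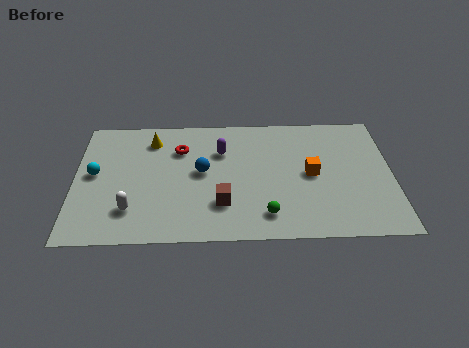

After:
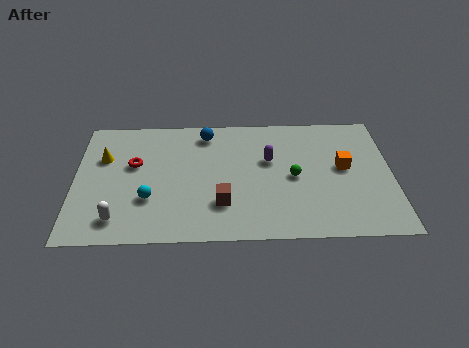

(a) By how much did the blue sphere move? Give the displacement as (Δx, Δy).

(0.2, 2.7)

The blue sphere started near (5.8, 4.6) and ended near (6.0, 7.3).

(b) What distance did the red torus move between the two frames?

2.3

The red torus was near (4.8, 6.2) before and (2.7, 5.2) after, so it travelled √(2.1² + 1.0²) ≈ 2.3 units.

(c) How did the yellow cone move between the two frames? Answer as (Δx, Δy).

(-2.2, -1.2)

From the two frames, the yellow cone sits at roughly (3.5, 6.9) before and (1.3, 5.7) after.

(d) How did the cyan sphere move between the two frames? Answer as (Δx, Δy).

(2.5, -1.8)

From the two frames, the cyan sphere sits at roughly (0.9, 4.6) before and (3.4, 2.8) after.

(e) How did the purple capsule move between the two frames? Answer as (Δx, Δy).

(2.2, -0.7)

The purple capsule started near (6.7, 6.0) and ended near (8.9, 5.3).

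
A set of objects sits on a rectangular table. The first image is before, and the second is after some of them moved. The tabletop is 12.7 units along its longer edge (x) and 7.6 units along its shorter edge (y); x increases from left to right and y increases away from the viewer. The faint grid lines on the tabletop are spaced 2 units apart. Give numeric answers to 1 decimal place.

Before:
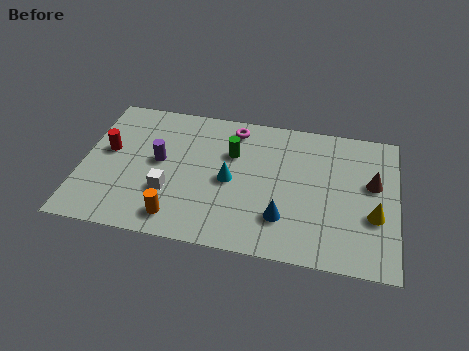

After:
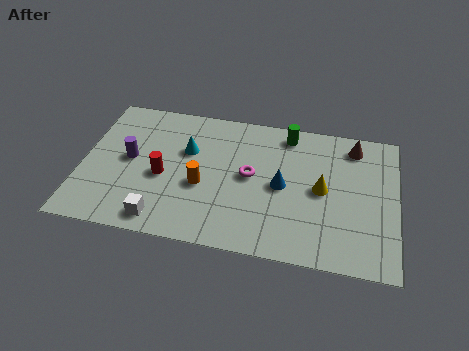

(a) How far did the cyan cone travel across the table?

2.2

The cyan cone was near (6.0, 3.6) before and (4.2, 4.9) after, so it travelled √(1.8² + 1.3²) ≈ 2.2 units.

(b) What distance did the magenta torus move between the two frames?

2.6

The magenta torus was near (6.0, 6.5) before and (6.8, 4.0) after, so it travelled √(0.8² + 2.5²) ≈ 2.6 units.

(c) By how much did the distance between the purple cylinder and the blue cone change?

+0.7

They were about 5.5 units apart before and 6.2 after — 0.7 units further apart.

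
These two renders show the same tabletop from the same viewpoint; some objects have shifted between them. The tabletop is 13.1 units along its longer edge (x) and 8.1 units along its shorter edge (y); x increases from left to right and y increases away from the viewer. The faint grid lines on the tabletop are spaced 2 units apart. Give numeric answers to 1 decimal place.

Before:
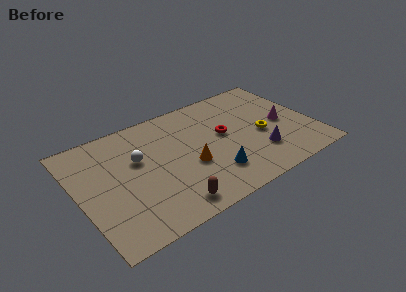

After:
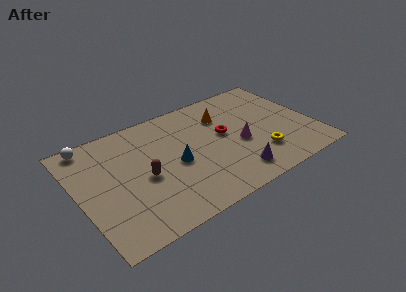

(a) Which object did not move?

the red torus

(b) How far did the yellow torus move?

1.5

From (10.2, 3.5) to (9.8, 2.1), the yellow torus covered √(0.4² + 1.4²) ≈ 1.5 units.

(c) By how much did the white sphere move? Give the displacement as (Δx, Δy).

(-2.3, 2.3)

The white sphere started near (3.4, 5.0) and ended near (1.1, 7.3).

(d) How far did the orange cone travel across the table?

3.6

The orange cone was near (6.0, 3.2) before and (8.4, 5.9) after, so it travelled √(2.4² + 2.7²) ≈ 3.6 units.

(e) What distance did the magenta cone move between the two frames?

2.6

The magenta cone moved from about (11.5, 3.8) to (8.9, 3.4), a distance of √(2.6² + 0.4²) ≈ 2.6.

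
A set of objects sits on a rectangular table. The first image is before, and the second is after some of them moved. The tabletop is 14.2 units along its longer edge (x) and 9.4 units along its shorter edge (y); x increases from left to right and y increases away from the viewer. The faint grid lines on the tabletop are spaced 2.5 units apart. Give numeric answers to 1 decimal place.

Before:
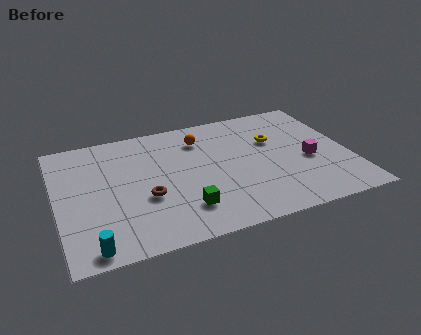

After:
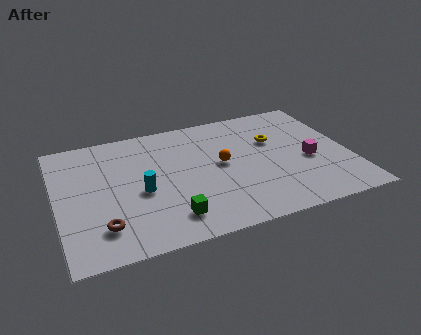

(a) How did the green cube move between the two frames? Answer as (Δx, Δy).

(-0.7, -0.4)

The green cube was at about (5.9, 2.2) and moved to about (5.2, 1.8).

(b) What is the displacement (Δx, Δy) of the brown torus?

(-2.2, -1.5)

The brown torus started near (4.2, 3.6) and ended near (2.0, 2.1).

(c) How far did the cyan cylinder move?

4.1

The cyan cylinder moved from about (1.4, 0.9) to (4.0, 4.1), a distance of √(2.6² + 3.2²) ≈ 4.1.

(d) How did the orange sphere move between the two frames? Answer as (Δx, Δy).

(0.8, -2.3)

From the two frames, the orange sphere sits at roughly (7.2, 7.3) before and (8.0, 5.0) after.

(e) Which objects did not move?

the magenta cube and the yellow torus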